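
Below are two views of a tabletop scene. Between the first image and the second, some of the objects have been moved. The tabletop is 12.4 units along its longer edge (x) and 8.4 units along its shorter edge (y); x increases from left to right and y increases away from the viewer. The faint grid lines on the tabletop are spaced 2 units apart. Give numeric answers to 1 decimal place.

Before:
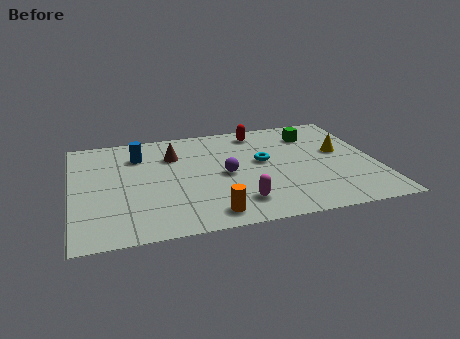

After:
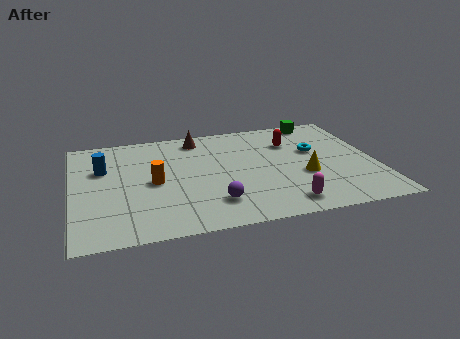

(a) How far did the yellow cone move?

2.3

From (11.0, 4.8) to (9.4, 3.2), the yellow cone covered √(1.6² + 1.6²) ≈ 2.3 units.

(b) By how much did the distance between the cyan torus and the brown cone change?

+1.3

The distance was about 3.8 in the first image and 5.1 in the second, so they moved 1.3 units further apart.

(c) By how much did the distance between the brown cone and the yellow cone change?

-1.2

Before: roughly 6.9 units apart; after: 5.7. That's 1.2 units closer together.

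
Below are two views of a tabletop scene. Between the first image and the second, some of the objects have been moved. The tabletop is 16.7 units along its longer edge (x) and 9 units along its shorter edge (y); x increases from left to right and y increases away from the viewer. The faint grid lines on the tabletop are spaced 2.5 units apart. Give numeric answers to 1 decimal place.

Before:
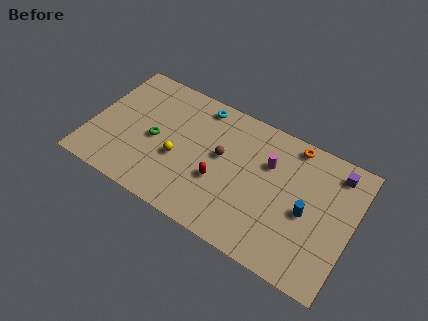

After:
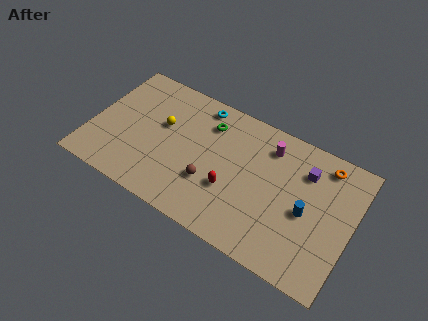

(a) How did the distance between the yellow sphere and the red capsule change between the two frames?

+2.6

The distance was about 2.7 in the first image and 5.3 in the second, so they moved 2.6 units further apart.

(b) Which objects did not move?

the cyan torus and the blue cylinder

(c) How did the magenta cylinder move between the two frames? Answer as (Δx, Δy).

(-0.1, 1.1)

From the two frames, the magenta cylinder sits at roughly (11.2, 6.1) before and (11.1, 7.2) after.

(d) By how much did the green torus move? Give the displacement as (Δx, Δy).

(3.1, 2.7)

From the two frames, the green torus sits at roughly (4.1, 4.2) before and (7.2, 6.9) after.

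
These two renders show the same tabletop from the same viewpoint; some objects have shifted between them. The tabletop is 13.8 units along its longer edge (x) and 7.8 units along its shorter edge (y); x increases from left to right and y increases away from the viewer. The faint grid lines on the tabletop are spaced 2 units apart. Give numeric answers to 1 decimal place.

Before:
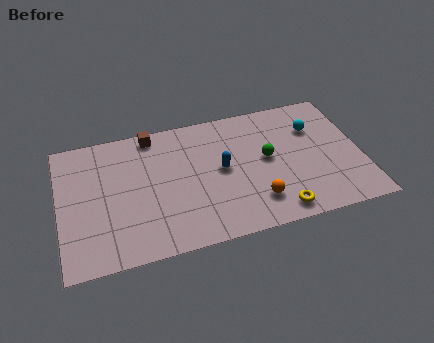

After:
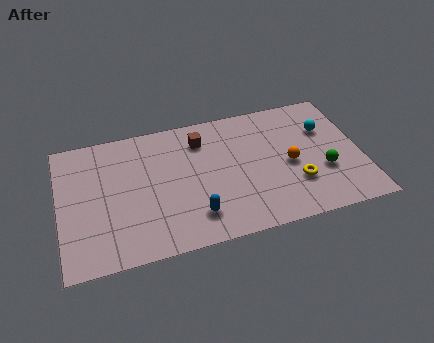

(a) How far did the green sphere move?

2.9

The green sphere moved from about (9.5, 4.2) to (12.0, 2.8), a distance of √(2.5² + 1.4²) ≈ 2.9.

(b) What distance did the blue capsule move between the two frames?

2.8

The blue capsule was near (7.4, 4.1) before and (6.0, 1.7) after, so it travelled √(1.4² + 2.4²) ≈ 2.8 units.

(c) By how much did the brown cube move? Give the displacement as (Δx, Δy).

(2.2, -0.9)

The brown cube started near (4.4, 7.0) and ended near (6.6, 6.1).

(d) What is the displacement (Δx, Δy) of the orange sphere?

(1.7, 1.8)

The orange sphere was at about (8.8, 1.8) and moved to about (10.5, 3.6).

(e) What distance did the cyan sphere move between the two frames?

0.5

The cyan sphere was near (11.8, 5.5) before and (12.3, 5.3) after, so it travelled √(0.5² + 0.2²) ≈ 0.5 units.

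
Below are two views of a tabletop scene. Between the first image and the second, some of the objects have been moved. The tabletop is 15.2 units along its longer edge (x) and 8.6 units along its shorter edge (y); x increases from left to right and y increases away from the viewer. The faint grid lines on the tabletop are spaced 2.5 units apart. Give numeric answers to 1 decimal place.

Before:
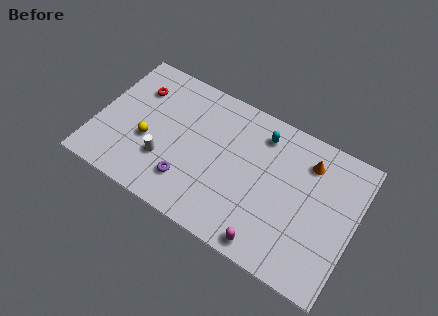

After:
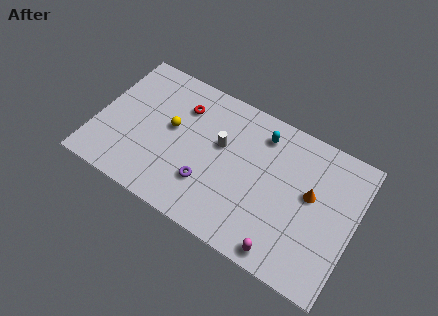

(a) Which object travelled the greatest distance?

the white cylinder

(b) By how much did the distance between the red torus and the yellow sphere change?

-1.5

They were about 3.1 units apart before and 1.6 after — 1.5 units closer together.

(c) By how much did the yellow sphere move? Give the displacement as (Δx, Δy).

(1.2, 1.4)

From the two frames, the yellow sphere sits at roughly (3.1, 3.4) before and (4.3, 4.8) after.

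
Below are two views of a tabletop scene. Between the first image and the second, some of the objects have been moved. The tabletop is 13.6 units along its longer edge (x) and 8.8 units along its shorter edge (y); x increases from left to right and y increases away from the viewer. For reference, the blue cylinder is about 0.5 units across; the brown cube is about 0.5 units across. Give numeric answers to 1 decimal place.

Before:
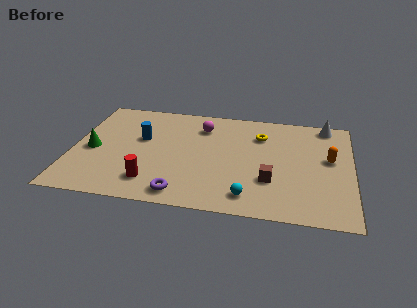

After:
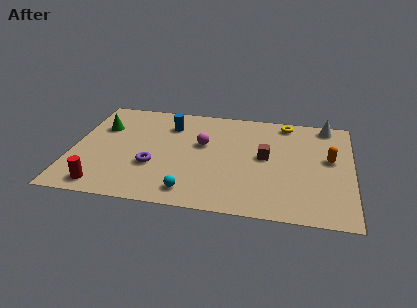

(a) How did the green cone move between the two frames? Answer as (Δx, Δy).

(0.3, 2.0)

From the two frames, the green cone sits at roughly (1.0, 4.0) before and (1.3, 6.0) after.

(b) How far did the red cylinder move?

2.4

The red cylinder was near (4.0, 1.8) before and (1.7, 1.1) after, so it travelled √(2.3² + 0.7²) ≈ 2.4 units.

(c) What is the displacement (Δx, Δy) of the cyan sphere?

(-2.8, -0.1)

The cyan sphere started near (8.7, 1.4) and ended near (5.9, 1.3).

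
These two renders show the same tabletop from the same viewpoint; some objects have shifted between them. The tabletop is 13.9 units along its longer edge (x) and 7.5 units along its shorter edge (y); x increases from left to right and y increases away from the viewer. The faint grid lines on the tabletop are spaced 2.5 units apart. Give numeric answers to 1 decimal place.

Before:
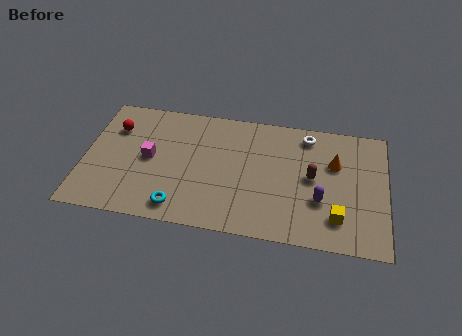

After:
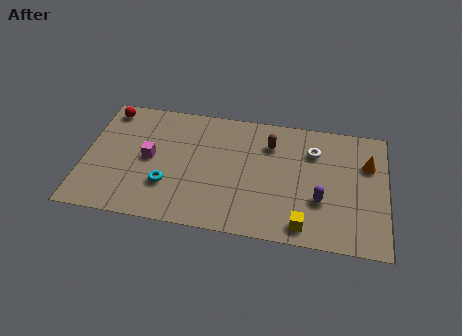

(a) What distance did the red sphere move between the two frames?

1.2

The red sphere moved from about (1.3, 5.4) to (0.9, 6.5), a distance of √(0.4² + 1.1²) ≈ 1.2.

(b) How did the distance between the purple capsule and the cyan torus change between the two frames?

+0.4

They were about 6.6 units apart before and 7.0 after — 0.4 units further apart.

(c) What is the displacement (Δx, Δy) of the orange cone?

(1.5, 0.2)

From the two frames, the orange cone sits at roughly (11.5, 4.9) before and (13.0, 5.1) after.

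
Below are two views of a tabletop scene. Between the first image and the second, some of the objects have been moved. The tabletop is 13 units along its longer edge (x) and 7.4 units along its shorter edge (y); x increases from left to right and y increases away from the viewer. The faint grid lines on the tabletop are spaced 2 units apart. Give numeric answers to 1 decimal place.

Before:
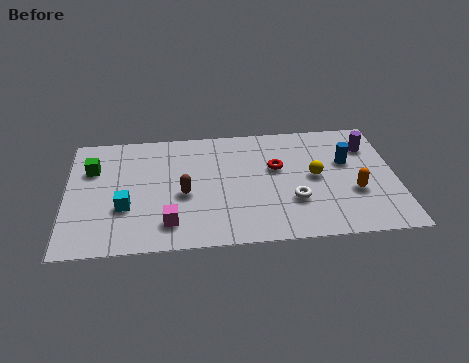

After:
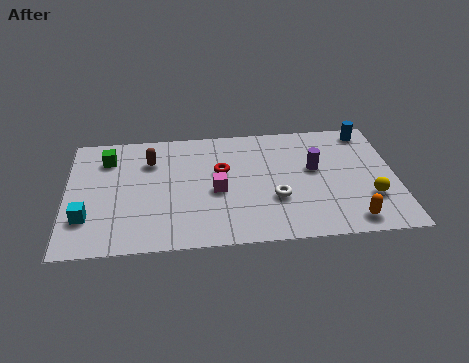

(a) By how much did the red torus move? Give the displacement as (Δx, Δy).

(-2.2, 0.0)

From the two frames, the red torus sits at roughly (8.3, 4.5) before and (6.1, 4.5) after.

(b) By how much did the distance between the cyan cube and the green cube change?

+0.9

The distance was about 2.8 in the first image and 3.7 in the second, so they moved 0.9 units further apart.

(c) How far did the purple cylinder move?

2.5

The purple cylinder moved from about (12.0, 5.5) to (9.8, 4.3), a distance of √(2.2² + 1.2²) ≈ 2.5.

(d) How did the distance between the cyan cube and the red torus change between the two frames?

-0.5

Before: roughly 6.3 units apart; after: 5.8. That's 0.5 units closer together.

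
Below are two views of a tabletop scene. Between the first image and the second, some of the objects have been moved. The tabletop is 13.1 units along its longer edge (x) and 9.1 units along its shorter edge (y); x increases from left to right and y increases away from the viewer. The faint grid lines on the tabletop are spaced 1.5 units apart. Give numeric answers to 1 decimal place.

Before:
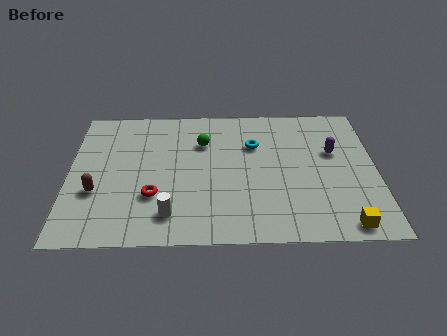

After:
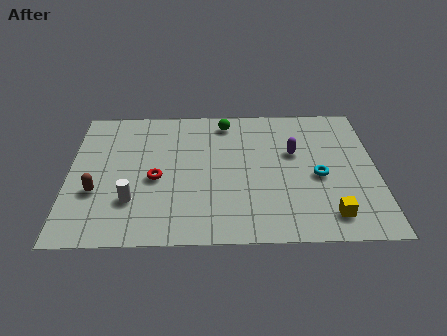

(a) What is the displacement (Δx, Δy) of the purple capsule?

(-1.7, 0.0)

The purple capsule started near (11.3, 5.6) and ended near (9.6, 5.6).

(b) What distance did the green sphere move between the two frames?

1.7

From (5.7, 6.4) to (6.7, 7.8), the green sphere covered √(1.0² + 1.4²) ≈ 1.7 units.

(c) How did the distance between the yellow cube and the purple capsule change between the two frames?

-0.4

They were about 4.7 units apart before and 4.3 after — 0.4 units closer together.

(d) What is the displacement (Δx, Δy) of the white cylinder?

(-1.6, 0.9)

The white cylinder started near (4.3, 1.7) and ended near (2.7, 2.6).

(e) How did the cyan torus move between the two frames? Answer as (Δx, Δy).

(2.7, -2.2)

The cyan torus started near (7.9, 6.2) and ended near (10.6, 4.0).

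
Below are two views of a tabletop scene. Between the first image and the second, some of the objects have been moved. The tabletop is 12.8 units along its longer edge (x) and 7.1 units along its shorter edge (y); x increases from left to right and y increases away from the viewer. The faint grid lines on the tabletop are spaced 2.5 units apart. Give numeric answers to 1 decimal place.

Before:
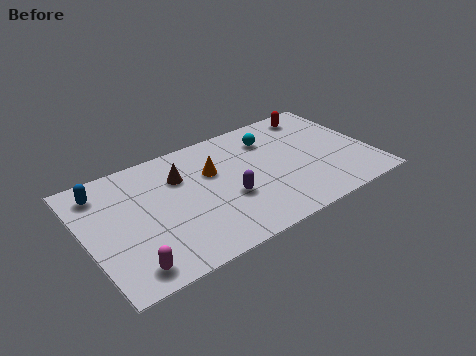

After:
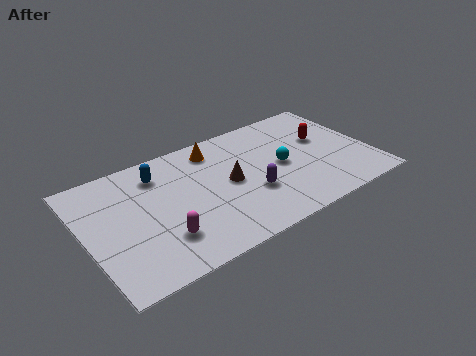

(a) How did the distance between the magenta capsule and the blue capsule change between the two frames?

-1.1

The distance was about 4.8 in the first image and 3.7 in the second, so they moved 1.1 units closer together.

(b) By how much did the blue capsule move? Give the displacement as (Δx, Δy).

(2.5, -0.2)

From the two frames, the blue capsule sits at roughly (1.0, 5.8) before and (3.5, 5.6) after.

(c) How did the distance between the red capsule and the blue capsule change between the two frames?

-2.4

The distance was about 9.9 in the first image and 7.5 in the second, so they moved 2.4 units closer together.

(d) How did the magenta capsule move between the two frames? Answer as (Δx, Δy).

(1.6, 0.9)

The magenta capsule started near (1.5, 1.0) and ended near (3.1, 1.9).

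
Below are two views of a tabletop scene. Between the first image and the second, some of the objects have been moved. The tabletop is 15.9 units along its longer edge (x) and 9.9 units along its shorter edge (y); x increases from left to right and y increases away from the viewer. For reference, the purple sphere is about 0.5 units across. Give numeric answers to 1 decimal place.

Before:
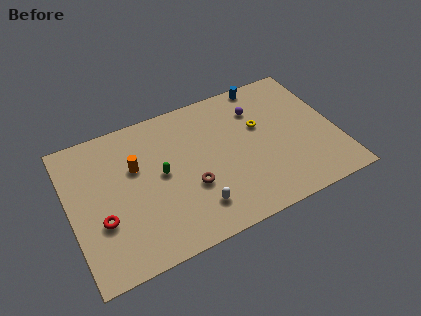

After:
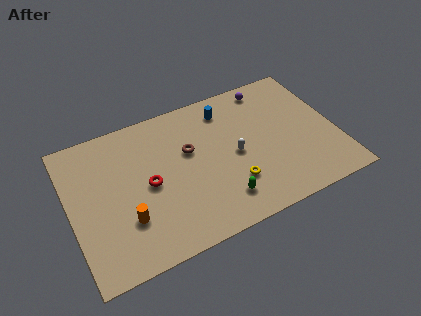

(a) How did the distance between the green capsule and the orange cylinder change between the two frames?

+3.8

They were about 1.8 units apart before and 5.6 after — 3.8 units further apart.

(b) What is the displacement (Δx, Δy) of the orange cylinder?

(-0.9, -3.3)

The orange cylinder started near (4.0, 6.3) and ended near (3.1, 3.0).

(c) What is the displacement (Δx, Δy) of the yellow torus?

(-2.1, -3.3)

The yellow torus started near (11.5, 6.1) and ended near (9.4, 2.8).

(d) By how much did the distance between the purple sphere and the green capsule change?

+1.2

They were about 6.5 units apart before and 7.7 after — 1.2 units further apart.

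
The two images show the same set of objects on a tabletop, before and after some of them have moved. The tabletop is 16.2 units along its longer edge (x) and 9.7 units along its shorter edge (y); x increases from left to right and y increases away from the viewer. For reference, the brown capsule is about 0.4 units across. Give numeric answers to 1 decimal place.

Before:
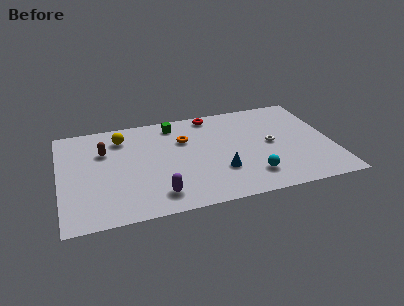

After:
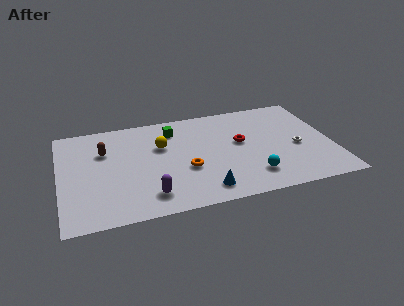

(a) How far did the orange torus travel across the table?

2.9

From (7.5, 6.6) to (7.4, 3.7), the orange torus covered √(0.1² + 2.9²) ≈ 2.9 units.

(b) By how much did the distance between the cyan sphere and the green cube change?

-0.4

Before: roughly 7.5 units apart; after: 7.1. That's 0.4 units closer together.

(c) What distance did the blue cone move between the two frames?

1.9

The blue cone moved from about (9.4, 3.0) to (8.3, 1.5), a distance of √(1.1² + 1.5²) ≈ 1.9.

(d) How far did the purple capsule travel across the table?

0.5

The purple capsule was near (5.6, 1.7) before and (5.1, 1.8) after, so it travelled √(0.5² + 0.1²) ≈ 0.5 units.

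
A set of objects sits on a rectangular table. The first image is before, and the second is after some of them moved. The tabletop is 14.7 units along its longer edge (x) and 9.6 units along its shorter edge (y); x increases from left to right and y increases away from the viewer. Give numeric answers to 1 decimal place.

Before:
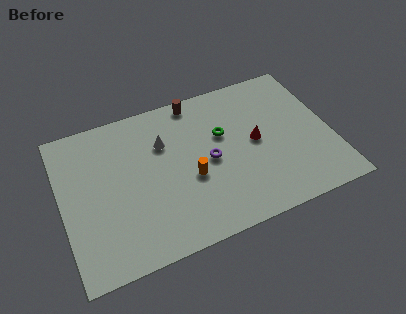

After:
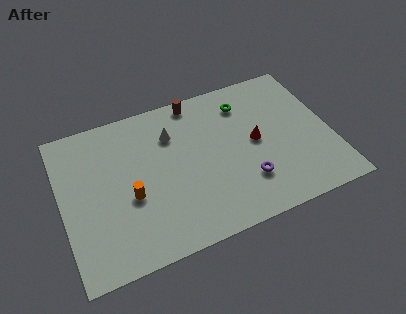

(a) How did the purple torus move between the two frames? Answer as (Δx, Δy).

(1.8, -2.0)

From the two frames, the purple torus sits at roughly (8.0, 4.6) before and (9.8, 2.6) after.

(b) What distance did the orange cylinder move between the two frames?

3.3

The orange cylinder was near (6.9, 3.9) before and (3.6, 3.9) after, so it travelled √(3.3² + 0.0²) ≈ 3.3 units.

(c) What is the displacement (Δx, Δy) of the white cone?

(0.5, 0.4)

From the two frames, the white cone sits at roughly (5.7, 6.6) before and (6.2, 7.0) after.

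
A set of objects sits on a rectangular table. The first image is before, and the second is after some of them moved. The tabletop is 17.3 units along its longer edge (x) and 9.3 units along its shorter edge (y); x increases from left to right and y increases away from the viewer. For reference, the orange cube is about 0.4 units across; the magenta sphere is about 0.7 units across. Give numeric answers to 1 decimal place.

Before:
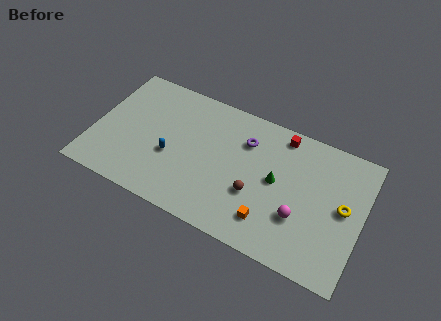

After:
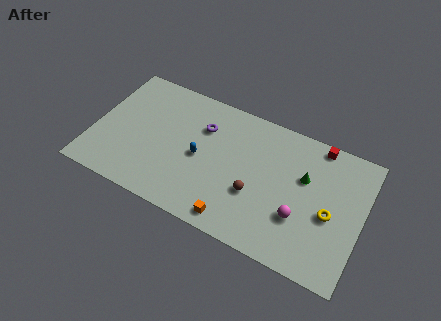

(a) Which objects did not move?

the magenta sphere and the brown sphere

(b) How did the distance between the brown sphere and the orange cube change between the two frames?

+0.7

They were about 1.8 units apart before and 2.5 after — 0.7 units further apart.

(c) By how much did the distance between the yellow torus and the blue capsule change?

-2.7

The distance was about 11.1 in the first image and 8.4 in the second, so they moved 2.7 units closer together.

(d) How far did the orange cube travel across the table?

2.3

From (11.7, 2.0) to (9.6, 1.1), the orange cube covered √(2.1² + 0.9²) ≈ 2.3 units.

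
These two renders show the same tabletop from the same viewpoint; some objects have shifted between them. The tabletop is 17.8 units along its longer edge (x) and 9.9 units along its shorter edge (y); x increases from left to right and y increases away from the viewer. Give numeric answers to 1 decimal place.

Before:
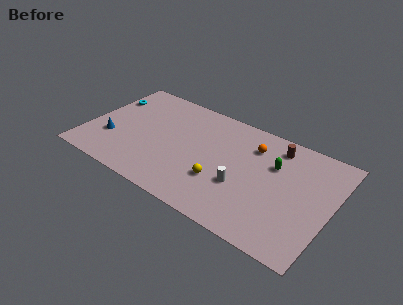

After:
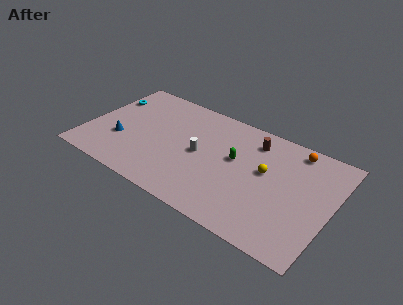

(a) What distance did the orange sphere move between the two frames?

3.1

The orange sphere was near (11.8, 7.5) before and (14.7, 8.7) after, so it travelled √(2.9² + 1.2²) ≈ 3.1 units.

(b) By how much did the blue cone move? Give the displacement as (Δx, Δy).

(0.7, 0.2)

From the two frames, the blue cone sits at roughly (1.9, 3.2) before and (2.6, 3.4) after.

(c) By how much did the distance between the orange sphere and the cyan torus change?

+3.0

The distance was about 10.9 in the first image and 13.9 in the second, so they moved 3.0 units further apart.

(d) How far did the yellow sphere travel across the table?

3.8

The yellow sphere moved from about (10.1, 3.2) to (13.0, 5.7), a distance of √(2.9² + 2.5²) ≈ 3.8.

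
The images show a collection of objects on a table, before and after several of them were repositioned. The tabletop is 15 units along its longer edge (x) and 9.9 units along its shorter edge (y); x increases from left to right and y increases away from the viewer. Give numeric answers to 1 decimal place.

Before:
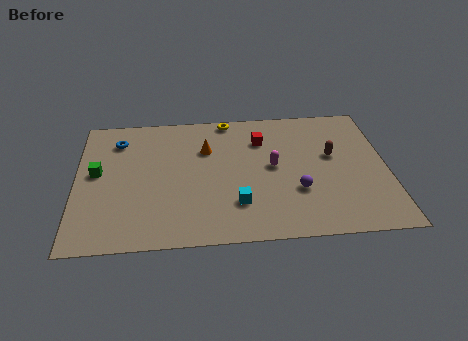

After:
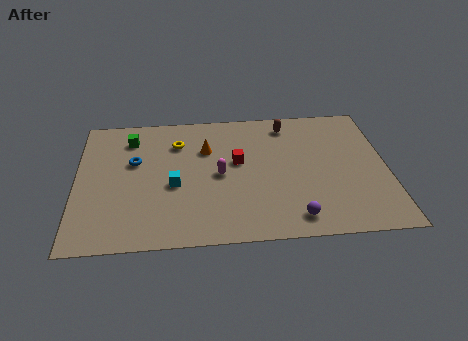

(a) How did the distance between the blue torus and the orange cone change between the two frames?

-0.8

Before: roughly 4.4 units apart; after: 3.6. That's 0.8 units closer together.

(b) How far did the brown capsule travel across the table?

3.3

The brown capsule was near (12.4, 5.8) before and (10.3, 8.4) after, so it travelled √(2.1² + 2.6²) ≈ 3.3 units.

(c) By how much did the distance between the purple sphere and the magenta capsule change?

+2.7

The distance was about 2.2 in the first image and 4.9 in the second, so they moved 2.7 units further apart.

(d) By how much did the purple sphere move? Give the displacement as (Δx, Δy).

(-0.2, -1.9)

From the two frames, the purple sphere sits at roughly (10.6, 3.3) before and (10.4, 1.4) after.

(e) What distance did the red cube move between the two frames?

2.0

The red cube was near (9.0, 7.3) before and (7.8, 5.7) after, so it travelled √(1.2² + 1.6²) ≈ 2.0 units.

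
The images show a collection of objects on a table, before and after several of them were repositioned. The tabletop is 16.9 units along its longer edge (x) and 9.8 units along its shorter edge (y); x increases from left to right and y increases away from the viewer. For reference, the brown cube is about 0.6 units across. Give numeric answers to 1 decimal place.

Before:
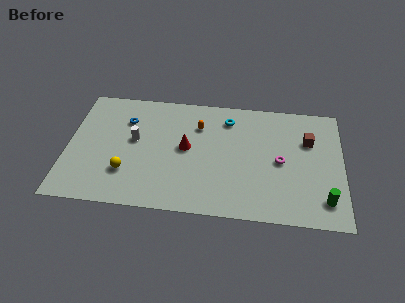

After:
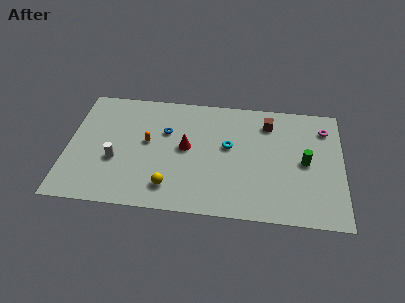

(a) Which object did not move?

the red cone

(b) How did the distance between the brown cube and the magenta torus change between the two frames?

+1.0

Before: roughly 2.5 units apart; after: 3.5. That's 1.0 units further apart.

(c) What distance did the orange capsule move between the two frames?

3.5

The orange capsule was near (8.0, 7.1) before and (4.9, 5.4) after, so it travelled √(3.1² + 1.7²) ≈ 3.5 units.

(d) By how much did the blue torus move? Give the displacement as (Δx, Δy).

(2.5, -0.7)

The blue torus was at about (3.5, 7.1) and moved to about (6.0, 6.4).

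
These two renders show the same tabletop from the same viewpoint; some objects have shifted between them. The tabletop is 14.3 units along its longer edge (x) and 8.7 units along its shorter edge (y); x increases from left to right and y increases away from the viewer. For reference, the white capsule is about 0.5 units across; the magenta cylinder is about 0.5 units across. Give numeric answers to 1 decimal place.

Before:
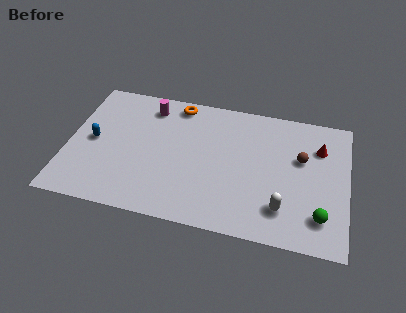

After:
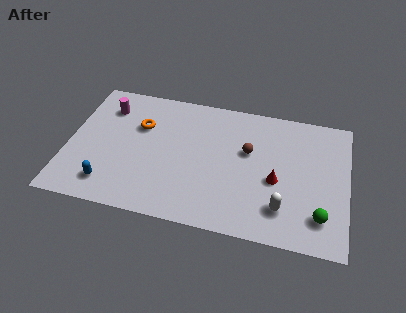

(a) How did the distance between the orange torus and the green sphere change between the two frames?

+0.6

The distance was about 9.6 in the first image and 10.2 in the second, so they moved 0.6 units further apart.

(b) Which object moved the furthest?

the red cone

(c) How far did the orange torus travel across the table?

2.6

The orange torus moved from about (5.4, 7.7) to (3.6, 5.8), a distance of √(1.8² + 1.9²) ≈ 2.6.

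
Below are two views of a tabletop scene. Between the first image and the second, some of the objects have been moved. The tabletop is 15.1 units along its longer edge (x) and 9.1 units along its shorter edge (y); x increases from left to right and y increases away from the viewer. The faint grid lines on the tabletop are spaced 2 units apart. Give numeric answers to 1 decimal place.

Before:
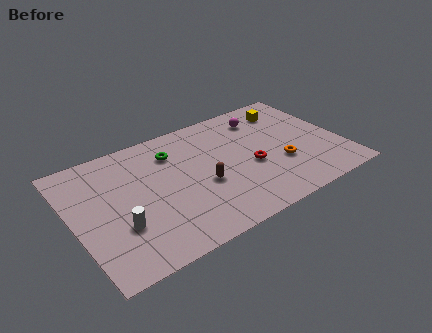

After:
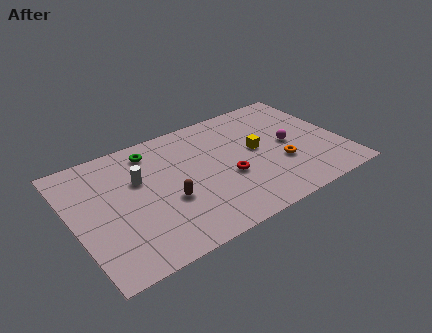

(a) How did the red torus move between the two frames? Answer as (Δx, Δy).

(-1.4, -0.2)

The red torus started near (9.9, 3.8) and ended near (8.5, 3.6).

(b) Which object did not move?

the orange torus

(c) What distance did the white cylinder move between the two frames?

3.2

The white cylinder moved from about (2.3, 3.0) to (3.8, 5.8), a distance of √(1.5² + 2.8²) ≈ 3.2.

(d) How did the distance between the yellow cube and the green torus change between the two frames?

-0.6

Before: roughly 6.8 units apart; after: 6.2. That's 0.6 units closer together.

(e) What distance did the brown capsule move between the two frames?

2.0

The brown capsule moved from about (7.1, 3.7) to (5.1, 3.5), a distance of √(2.0² + 0.2²) ≈ 2.0.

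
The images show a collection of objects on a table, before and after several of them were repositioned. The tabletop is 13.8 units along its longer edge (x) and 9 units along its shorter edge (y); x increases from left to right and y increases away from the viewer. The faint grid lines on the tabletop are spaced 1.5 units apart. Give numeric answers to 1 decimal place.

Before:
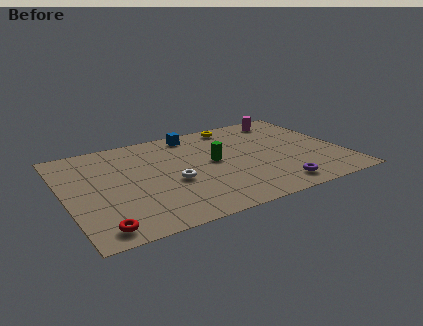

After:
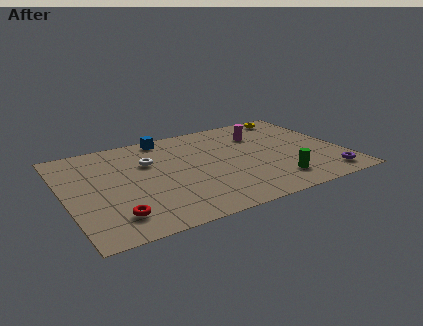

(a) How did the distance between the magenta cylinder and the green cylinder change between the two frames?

-0.3

Before: roughly 5.1 units apart; after: 4.8. That's 0.3 units closer together.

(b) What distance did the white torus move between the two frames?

2.5

The white torus was near (5.2, 3.7) before and (4.3, 6.0) after, so it travelled √(0.9² + 2.3²) ≈ 2.5 units.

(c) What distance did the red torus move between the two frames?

1.1

The red torus moved from about (1.3, 1.1) to (2.1, 1.8), a distance of √(0.8² + 0.7²) ≈ 1.1.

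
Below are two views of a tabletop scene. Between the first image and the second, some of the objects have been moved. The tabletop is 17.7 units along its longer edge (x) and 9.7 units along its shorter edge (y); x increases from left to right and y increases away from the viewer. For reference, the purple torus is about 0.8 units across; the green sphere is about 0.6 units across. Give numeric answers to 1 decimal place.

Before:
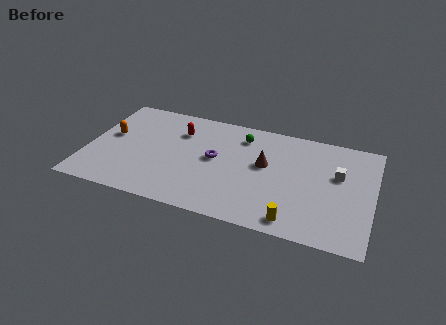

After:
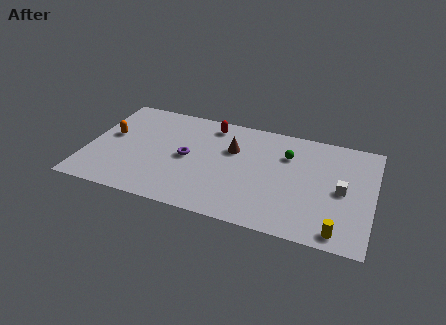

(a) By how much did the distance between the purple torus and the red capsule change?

+0.6

Before: roughly 3.1 units apart; after: 3.7. That's 0.6 units further apart.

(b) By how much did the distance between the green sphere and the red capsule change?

+1.1

The distance was about 4.0 in the first image and 5.1 in the second, so they moved 1.1 units further apart.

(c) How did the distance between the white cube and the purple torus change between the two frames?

+2.0

The distance was about 7.6 in the first image and 9.6 in the second, so they moved 2.0 units further apart.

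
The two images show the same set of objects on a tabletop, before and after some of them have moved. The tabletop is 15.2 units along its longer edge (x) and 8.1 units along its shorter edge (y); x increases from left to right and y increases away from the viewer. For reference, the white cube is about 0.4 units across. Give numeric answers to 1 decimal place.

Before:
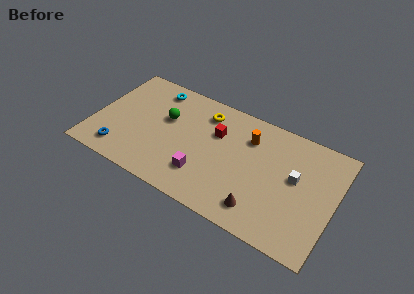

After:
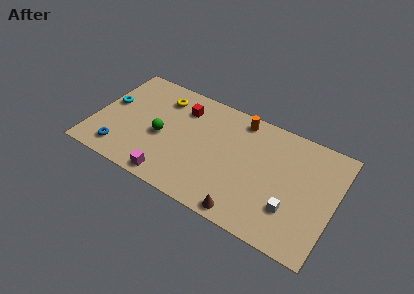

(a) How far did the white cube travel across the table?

2.2

From (12.7, 4.6) to (12.7, 2.4), the white cube covered √(0.0² + 2.2²) ≈ 2.2 units.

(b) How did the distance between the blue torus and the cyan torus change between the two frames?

-2.3

They were about 5.7 units apart before and 3.4 after — 2.3 units closer together.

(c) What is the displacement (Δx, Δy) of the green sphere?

(-0.1, -1.4)

From the two frames, the green sphere sits at roughly (4.4, 5.0) before and (4.3, 3.6) after.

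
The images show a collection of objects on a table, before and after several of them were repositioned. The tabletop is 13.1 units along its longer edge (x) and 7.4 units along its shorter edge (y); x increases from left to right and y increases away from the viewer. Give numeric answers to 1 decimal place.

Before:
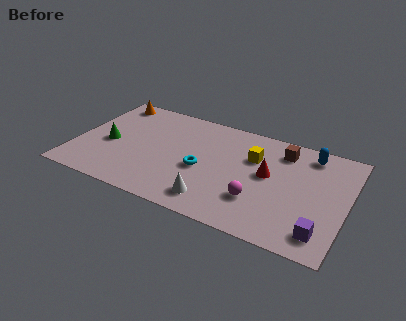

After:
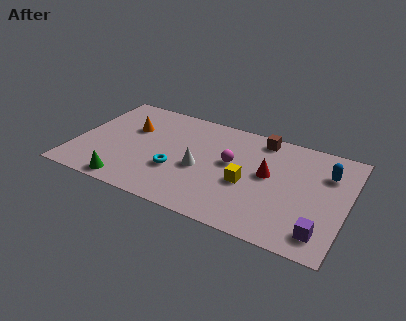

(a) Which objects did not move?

the red cone and the purple cube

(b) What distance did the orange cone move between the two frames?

2.1

The orange cone was near (1.2, 6.5) before and (2.5, 4.8) after, so it travelled √(1.3² + 1.7²) ≈ 2.1 units.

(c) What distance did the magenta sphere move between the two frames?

2.5

From (9.0, 2.2) to (7.5, 4.2), the magenta sphere covered √(1.5² + 2.0²) ≈ 2.5 units.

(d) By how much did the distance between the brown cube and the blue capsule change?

+2.2

Before: roughly 1.3 units apart; after: 3.5. That's 2.2 units further apart.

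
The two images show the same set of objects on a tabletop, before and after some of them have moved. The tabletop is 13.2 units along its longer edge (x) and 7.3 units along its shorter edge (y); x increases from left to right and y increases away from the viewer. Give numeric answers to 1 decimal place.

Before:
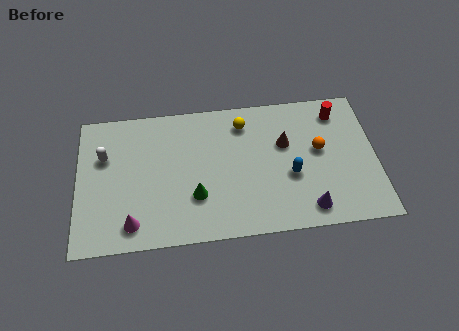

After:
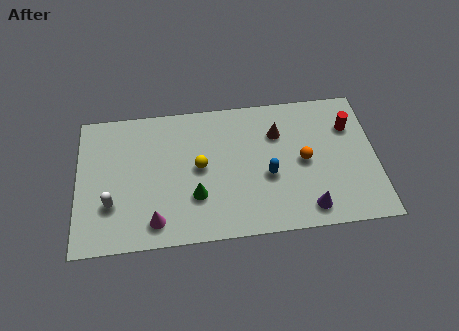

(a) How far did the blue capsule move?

1.0

The blue capsule was near (9.4, 2.9) before and (8.4, 3.0) after, so it travelled √(1.0² + 0.1²) ≈ 1.0 units.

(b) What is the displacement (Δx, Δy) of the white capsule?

(0.3, -2.5)

From the two frames, the white capsule sits at roughly (1.2, 4.8) before and (1.5, 2.3) after.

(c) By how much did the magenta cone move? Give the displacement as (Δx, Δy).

(1.0, 0.0)

The magenta cone was at about (2.4, 1.2) and moved to about (3.4, 1.2).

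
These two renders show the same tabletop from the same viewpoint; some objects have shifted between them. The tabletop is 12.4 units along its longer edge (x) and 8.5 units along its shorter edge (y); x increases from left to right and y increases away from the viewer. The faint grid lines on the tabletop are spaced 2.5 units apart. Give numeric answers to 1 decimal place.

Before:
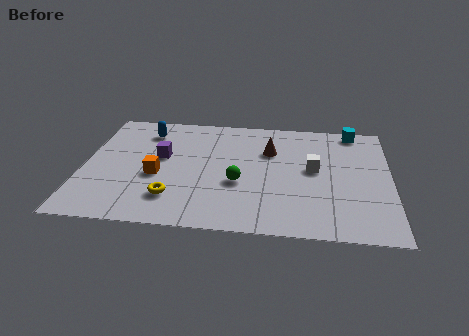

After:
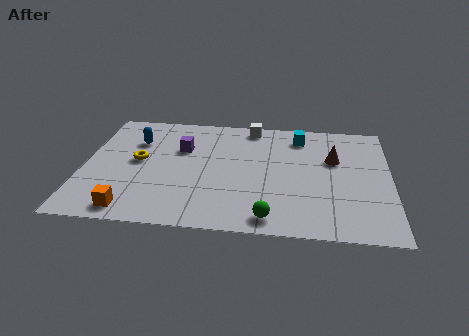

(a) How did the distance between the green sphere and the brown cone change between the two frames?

+2.3

The distance was about 2.8 in the first image and 5.1 in the second, so they moved 2.3 units further apart.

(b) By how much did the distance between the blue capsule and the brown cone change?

+2.9

They were about 5.2 units apart before and 8.1 after — 2.9 units further apart.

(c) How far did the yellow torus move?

2.9

The yellow torus was near (3.7, 2.0) before and (2.2, 4.5) after, so it travelled √(1.5² + 2.5²) ≈ 2.9 units.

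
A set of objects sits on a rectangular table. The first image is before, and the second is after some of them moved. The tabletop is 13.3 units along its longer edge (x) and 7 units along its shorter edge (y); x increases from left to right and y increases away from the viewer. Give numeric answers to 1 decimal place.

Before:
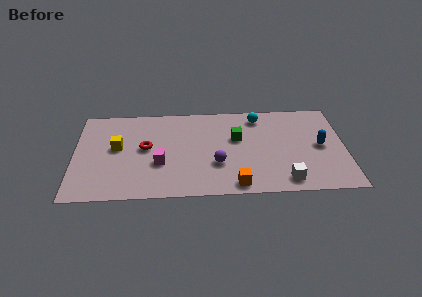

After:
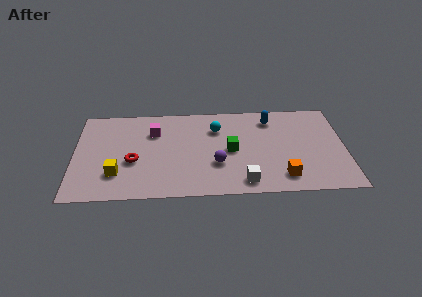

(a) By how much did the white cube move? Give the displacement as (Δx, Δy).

(-2.0, 0.0)

The white cube was at about (10.3, 1.0) and moved to about (8.3, 1.0).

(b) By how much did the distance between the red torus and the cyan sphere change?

-1.3

The distance was about 6.0 in the first image and 4.7 in the second, so they moved 1.3 units closer together.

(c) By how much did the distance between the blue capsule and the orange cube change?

-0.6

They were about 5.0 units apart before and 4.4 after — 0.6 units closer together.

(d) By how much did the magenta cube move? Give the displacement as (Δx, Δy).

(-0.3, 2.4)

The magenta cube started near (4.2, 2.6) and ended near (3.9, 5.0).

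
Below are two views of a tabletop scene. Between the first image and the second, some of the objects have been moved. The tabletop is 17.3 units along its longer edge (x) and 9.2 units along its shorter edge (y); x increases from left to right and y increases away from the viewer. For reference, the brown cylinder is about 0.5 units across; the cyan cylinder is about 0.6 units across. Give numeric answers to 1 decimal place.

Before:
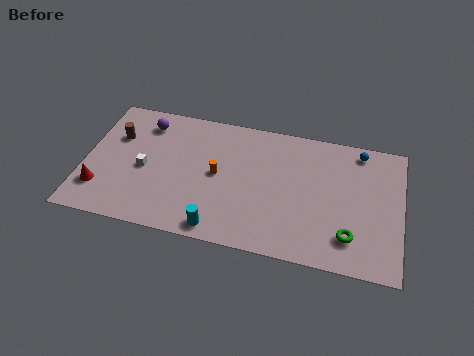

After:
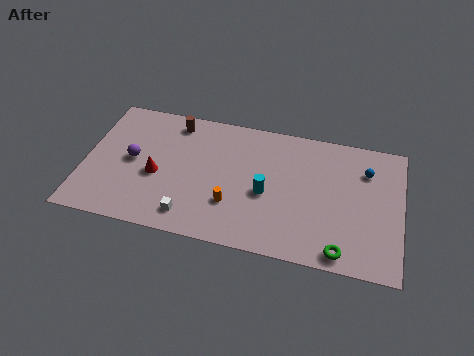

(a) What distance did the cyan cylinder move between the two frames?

3.8

From (7.6, 1.0) to (10.0, 4.0), the cyan cylinder covered √(2.4² + 3.0²) ≈ 3.8 units.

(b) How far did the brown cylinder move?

3.5

The brown cylinder moved from about (1.6, 6.2) to (4.7, 7.9), a distance of √(3.1² + 1.7²) ≈ 3.5.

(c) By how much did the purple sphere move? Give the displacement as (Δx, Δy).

(-0.5, -2.8)

From the two frames, the purple sphere sits at roughly (3.1, 7.5) before and (2.6, 4.7) after.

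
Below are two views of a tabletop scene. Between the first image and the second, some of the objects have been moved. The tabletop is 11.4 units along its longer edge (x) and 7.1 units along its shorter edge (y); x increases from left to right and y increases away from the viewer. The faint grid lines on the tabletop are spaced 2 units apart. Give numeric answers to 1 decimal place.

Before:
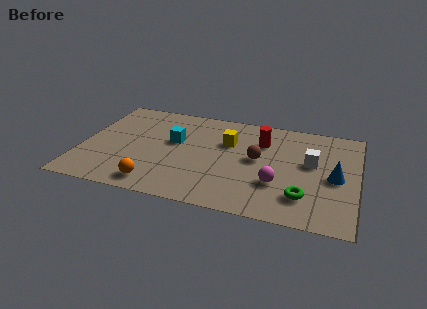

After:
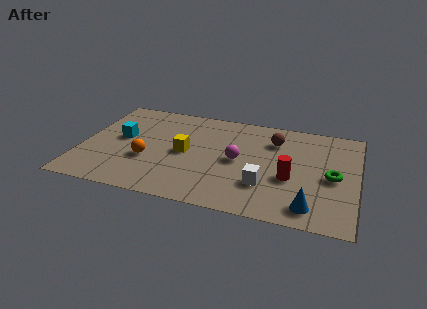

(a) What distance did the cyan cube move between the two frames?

2.2

The cyan cube moved from about (3.8, 4.2) to (1.6, 3.9), a distance of √(2.2² + 0.3²) ≈ 2.2.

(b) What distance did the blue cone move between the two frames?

2.4

The blue cone was near (10.5, 3.3) before and (9.6, 1.1) after, so it travelled √(0.9² + 2.2²) ≈ 2.4 units.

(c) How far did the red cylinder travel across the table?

2.6

The red cylinder moved from about (7.4, 5.1) to (8.7, 2.8), a distance of √(1.3² + 2.3²) ≈ 2.6.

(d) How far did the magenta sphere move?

2.1

From (8.2, 2.3) to (6.5, 3.5), the magenta sphere covered √(1.7² + 1.2²) ≈ 2.1 units.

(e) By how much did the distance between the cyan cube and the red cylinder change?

+3.5

The distance was about 3.7 in the first image and 7.2 in the second, so they moved 3.5 units further apart.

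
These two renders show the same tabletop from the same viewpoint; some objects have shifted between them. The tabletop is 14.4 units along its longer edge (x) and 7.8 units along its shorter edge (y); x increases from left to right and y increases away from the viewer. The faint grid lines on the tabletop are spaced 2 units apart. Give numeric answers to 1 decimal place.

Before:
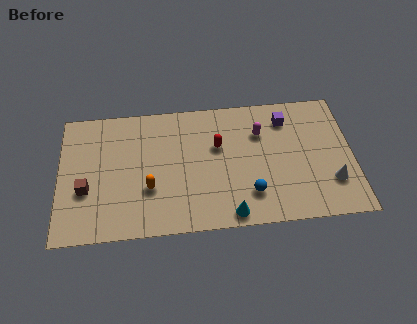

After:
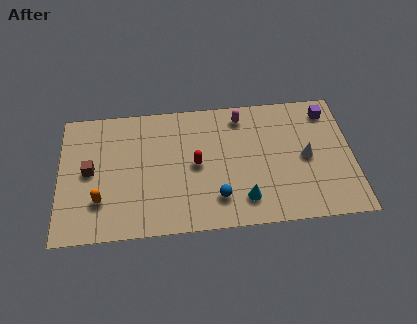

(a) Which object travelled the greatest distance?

the orange capsule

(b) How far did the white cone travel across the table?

2.0

The white cone was near (13.3, 2.2) before and (12.1, 3.8) after, so it travelled √(1.2² + 1.6²) ≈ 2.0 units.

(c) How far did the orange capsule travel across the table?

2.5

The orange capsule moved from about (4.4, 2.7) to (2.0, 2.2), a distance of √(2.4² + 0.5²) ≈ 2.5.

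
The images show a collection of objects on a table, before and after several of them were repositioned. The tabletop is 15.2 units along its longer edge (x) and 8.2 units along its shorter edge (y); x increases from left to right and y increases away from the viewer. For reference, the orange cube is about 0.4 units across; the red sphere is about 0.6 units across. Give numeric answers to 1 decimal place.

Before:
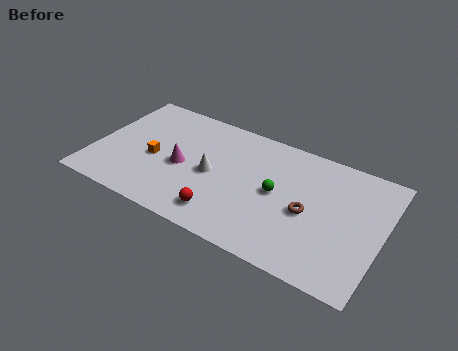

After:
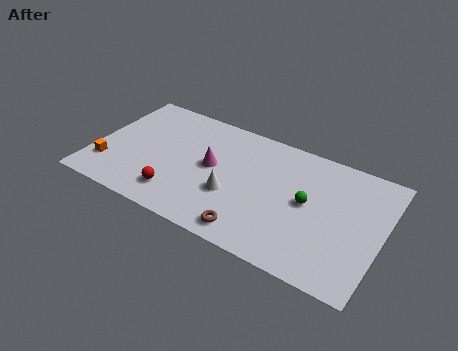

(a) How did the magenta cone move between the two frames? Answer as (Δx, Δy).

(1.5, 0.7)

From the two frames, the magenta cone sits at roughly (4.7, 3.7) before and (6.2, 4.4) after.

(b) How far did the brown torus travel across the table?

3.7

From (11.4, 3.7) to (8.8, 1.1), the brown torus covered √(2.6² + 2.6²) ≈ 3.7 units.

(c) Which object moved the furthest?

the brown torus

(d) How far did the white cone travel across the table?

1.5

The white cone was near (6.3, 3.9) before and (7.5, 3.0) after, so it travelled √(1.2² + 0.9²) ≈ 1.5 units.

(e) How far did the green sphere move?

1.6

The green sphere was near (9.7, 4.2) before and (11.3, 4.3) after, so it travelled √(1.6² + 0.1²) ≈ 1.6 units.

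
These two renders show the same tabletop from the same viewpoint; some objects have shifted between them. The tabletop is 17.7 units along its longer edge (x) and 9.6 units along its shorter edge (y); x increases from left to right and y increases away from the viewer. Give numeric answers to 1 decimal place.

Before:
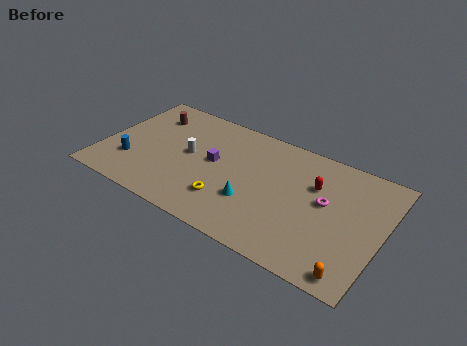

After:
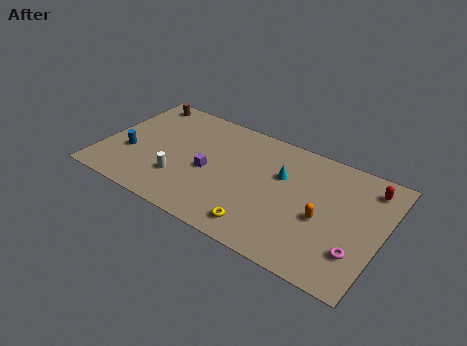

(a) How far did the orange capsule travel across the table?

3.9

The orange capsule was near (16.4, 1.0) before and (14.1, 4.1) after, so it travelled √(2.3² + 3.1²) ≈ 3.9 units.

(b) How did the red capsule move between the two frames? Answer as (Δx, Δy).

(3.2, 1.5)

The red capsule started near (13.3, 6.4) and ended near (16.5, 7.9).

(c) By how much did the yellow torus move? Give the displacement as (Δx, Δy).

(2.3, -1.0)

The yellow torus started near (8.3, 2.5) and ended near (10.6, 1.5).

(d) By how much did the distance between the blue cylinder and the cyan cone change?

+2.0

The distance was about 7.8 in the first image and 9.8 in the second, so they moved 2.0 units further apart.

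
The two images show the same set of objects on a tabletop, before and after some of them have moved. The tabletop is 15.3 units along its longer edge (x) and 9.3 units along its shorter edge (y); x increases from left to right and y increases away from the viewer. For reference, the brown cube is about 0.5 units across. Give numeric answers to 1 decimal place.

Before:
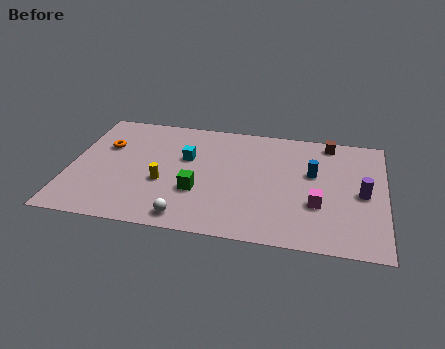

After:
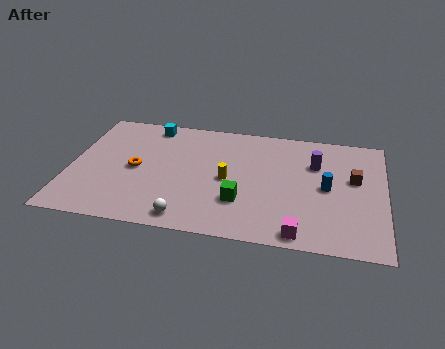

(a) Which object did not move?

the white sphere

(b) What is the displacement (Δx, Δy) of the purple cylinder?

(-2.3, 2.0)

The purple cylinder was at about (14.2, 4.4) and moved to about (11.9, 6.4).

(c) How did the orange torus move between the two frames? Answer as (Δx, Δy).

(1.6, -1.6)

The orange torus started near (1.6, 6.1) and ended near (3.2, 4.5).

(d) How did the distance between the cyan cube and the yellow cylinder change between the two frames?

+3.1

They were about 2.4 units apart before and 5.5 after — 3.1 units further apart.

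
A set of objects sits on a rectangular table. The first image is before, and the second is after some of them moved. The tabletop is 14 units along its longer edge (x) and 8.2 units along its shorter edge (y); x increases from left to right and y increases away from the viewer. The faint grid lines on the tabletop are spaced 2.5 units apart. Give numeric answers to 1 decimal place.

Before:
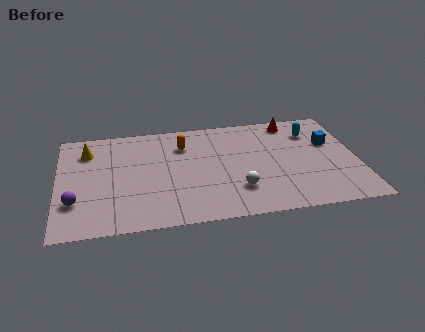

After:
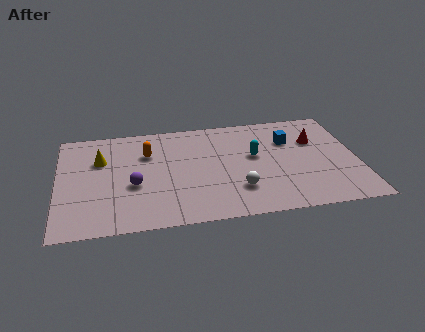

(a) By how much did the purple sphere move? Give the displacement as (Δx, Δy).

(2.7, 0.9)

The purple sphere was at about (0.8, 2.4) and moved to about (3.5, 3.3).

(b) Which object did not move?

the white sphere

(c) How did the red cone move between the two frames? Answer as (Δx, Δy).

(1.0, -1.7)

The red cone started near (11.1, 7.2) and ended near (12.1, 5.5).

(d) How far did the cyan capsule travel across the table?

3.2

From (12.0, 6.2) to (9.2, 4.7), the cyan capsule covered √(2.8² + 1.5²) ≈ 3.2 units.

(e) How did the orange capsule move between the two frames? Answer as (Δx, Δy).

(-1.7, -0.4)

From the two frames, the orange capsule sits at roughly (5.9, 6.1) before and (4.2, 5.7) after.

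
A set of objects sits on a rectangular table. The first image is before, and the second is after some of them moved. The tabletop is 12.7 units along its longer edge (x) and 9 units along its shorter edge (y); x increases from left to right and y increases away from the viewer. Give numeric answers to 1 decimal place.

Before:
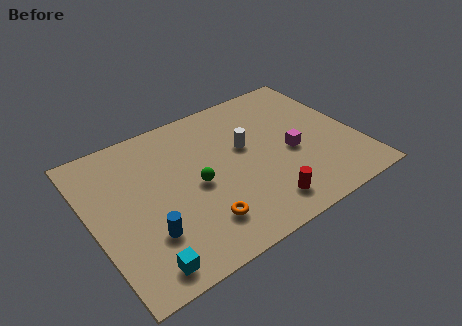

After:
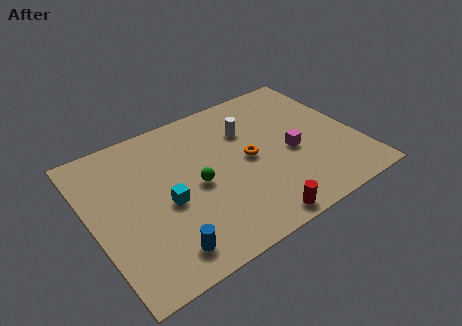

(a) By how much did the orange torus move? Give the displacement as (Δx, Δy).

(2.8, 2.5)

The orange torus was at about (4.7, 2.0) and moved to about (7.5, 4.5).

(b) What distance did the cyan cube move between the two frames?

3.2

The cyan cube moved from about (1.8, 1.1) to (3.4, 3.9), a distance of √(1.6² + 2.8²) ≈ 3.2.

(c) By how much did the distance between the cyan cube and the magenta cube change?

-2.1

They were about 8.2 units apart before and 6.1 after — 2.1 units closer together.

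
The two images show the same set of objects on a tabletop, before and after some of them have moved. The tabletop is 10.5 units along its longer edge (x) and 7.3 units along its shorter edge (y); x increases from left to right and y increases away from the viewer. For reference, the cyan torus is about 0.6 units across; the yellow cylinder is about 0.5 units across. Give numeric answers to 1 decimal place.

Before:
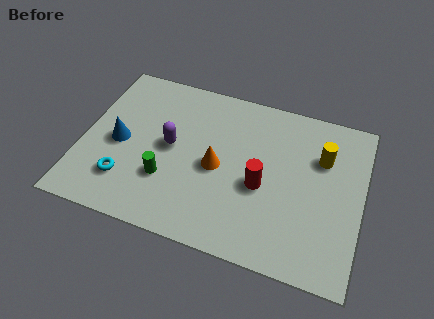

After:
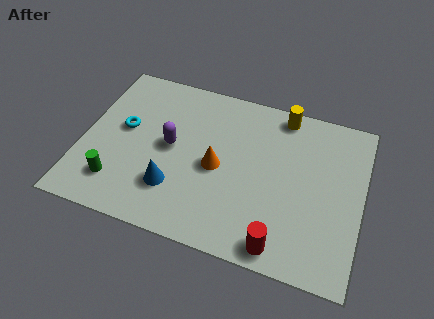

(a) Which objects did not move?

the orange cone and the purple capsule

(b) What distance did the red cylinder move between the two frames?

2.5

The red cylinder moved from about (6.8, 3.1) to (7.7, 0.8), a distance of √(0.9² + 2.3²) ≈ 2.5.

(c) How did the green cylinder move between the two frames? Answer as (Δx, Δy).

(-1.8, -0.7)

From the two frames, the green cylinder sits at roughly (3.3, 2.3) before and (1.5, 1.6) after.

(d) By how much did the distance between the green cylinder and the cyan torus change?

+0.9

They were about 1.6 units apart before and 2.5 after — 0.9 units further apart.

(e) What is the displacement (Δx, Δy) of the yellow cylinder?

(-1.6, 1.5)

The yellow cylinder was at about (8.9, 5.0) and moved to about (7.3, 6.5).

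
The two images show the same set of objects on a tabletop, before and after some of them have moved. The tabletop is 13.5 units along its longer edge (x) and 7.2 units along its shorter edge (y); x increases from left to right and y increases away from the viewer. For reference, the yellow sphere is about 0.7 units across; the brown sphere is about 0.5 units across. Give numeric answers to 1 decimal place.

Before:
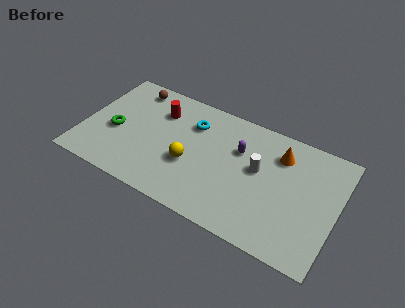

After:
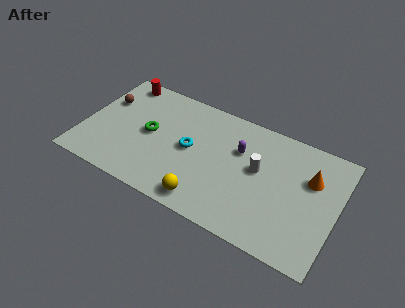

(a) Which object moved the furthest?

the red cylinder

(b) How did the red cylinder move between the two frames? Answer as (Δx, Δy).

(-2.3, 1.1)

From the two frames, the red cylinder sits at roughly (3.8, 5.3) before and (1.5, 6.4) after.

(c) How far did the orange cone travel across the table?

1.8

From (10.3, 5.5) to (12.0, 4.8), the orange cone covered √(1.7² + 0.7²) ≈ 1.8 units.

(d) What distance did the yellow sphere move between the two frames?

2.1

From (5.8, 2.8) to (6.9, 1.0), the yellow sphere covered √(1.1² + 1.8²) ≈ 2.1 units.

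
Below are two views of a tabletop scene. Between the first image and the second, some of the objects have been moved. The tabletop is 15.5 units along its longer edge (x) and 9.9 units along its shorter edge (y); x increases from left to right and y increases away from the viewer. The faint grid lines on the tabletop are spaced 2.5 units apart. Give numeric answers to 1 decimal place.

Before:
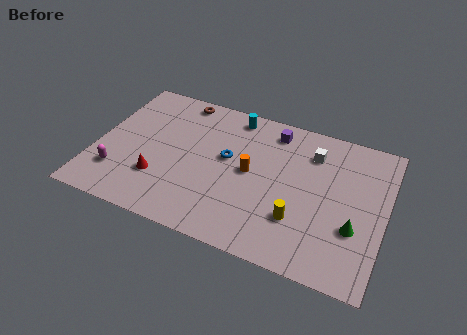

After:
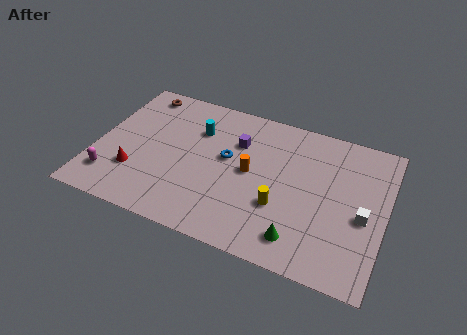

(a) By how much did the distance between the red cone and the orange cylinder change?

+1.2

They were about 5.2 units apart before and 6.4 after — 1.2 units further apart.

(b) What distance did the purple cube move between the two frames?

2.3

The purple cube was near (9.2, 8.4) before and (7.4, 6.9) after, so it travelled √(1.8² + 1.5²) ≈ 2.3 units.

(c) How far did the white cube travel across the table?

4.5

The white cube moved from about (11.4, 7.6) to (14.4, 4.3), a distance of √(3.0² + 3.3²) ≈ 4.5.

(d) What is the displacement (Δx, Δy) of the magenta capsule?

(-0.3, -0.4)

From the two frames, the magenta capsule sits at roughly (1.4, 2.5) before and (1.1, 2.1) after.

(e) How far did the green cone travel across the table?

3.2

From (14.0, 3.4) to (11.3, 1.7), the green cone covered √(2.7² + 1.7²) ≈ 3.2 units.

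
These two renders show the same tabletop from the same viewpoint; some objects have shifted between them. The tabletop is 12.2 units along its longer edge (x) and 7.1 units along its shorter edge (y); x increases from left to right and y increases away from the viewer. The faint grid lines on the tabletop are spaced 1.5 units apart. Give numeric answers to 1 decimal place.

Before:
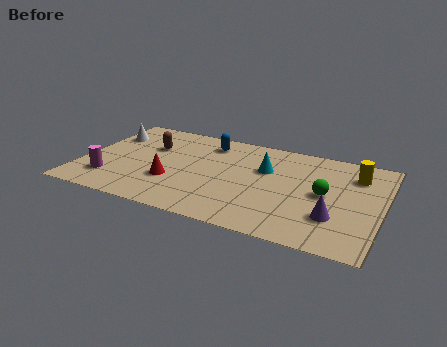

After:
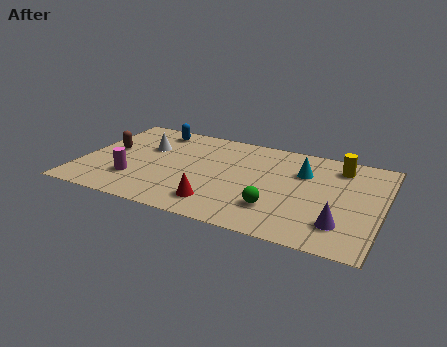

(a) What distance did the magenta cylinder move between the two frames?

1.0

From (1.3, 1.7) to (2.3, 2.0), the magenta cylinder covered √(1.0² + 0.3²) ≈ 1.0 units.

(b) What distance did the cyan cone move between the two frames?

1.5

The cyan cone was near (7.4, 4.6) before and (8.9, 4.9) after, so it travelled √(1.5² + 0.3²) ≈ 1.5 units.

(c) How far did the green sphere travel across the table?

2.5

The green sphere moved from about (9.9, 3.6) to (8.1, 1.9), a distance of √(1.8² + 1.7²) ≈ 2.5.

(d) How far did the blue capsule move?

2.3

From (4.9, 5.8) to (2.6, 6.1), the blue capsule covered √(2.3² + 0.3²) ≈ 2.3 units.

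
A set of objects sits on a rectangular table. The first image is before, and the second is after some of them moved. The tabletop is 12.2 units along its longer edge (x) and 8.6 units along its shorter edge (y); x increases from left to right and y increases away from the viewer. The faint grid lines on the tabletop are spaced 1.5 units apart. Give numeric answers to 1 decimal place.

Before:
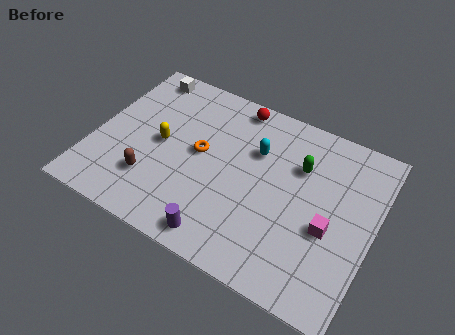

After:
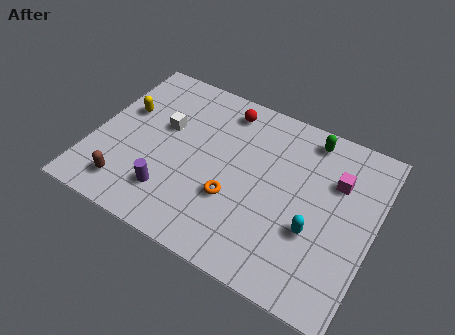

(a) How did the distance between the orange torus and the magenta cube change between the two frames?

-0.9

They were about 5.9 units apart before and 5.0 after — 0.9 units closer together.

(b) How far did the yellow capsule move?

2.1

The yellow capsule was near (2.9, 4.3) before and (1.1, 5.3) after, so it travelled √(1.8² + 1.0²) ≈ 2.1 units.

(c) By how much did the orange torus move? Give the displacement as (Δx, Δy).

(1.7, -1.6)

The orange torus started near (4.6, 4.6) and ended near (6.3, 3.0).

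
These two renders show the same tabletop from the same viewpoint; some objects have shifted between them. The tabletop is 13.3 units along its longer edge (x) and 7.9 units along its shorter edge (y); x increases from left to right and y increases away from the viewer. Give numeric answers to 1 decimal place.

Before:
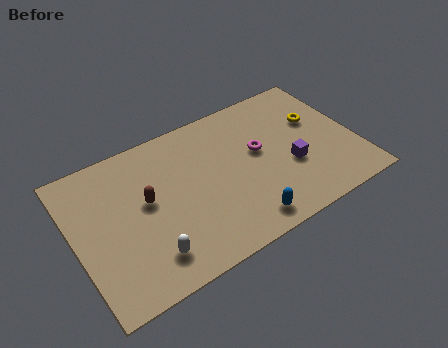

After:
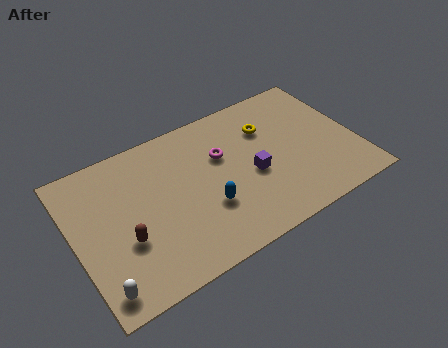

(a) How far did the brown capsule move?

1.9

The brown capsule was near (3.4, 4.4) before and (2.2, 2.9) after, so it travelled √(1.2² + 1.5²) ≈ 1.9 units.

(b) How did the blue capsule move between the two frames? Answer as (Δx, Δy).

(-1.5, 1.6)

The blue capsule was at about (7.5, 1.1) and moved to about (6.0, 2.7).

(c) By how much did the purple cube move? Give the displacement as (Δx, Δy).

(-1.8, 0.4)

The purple cube was at about (10.1, 3.0) and moved to about (8.3, 3.4).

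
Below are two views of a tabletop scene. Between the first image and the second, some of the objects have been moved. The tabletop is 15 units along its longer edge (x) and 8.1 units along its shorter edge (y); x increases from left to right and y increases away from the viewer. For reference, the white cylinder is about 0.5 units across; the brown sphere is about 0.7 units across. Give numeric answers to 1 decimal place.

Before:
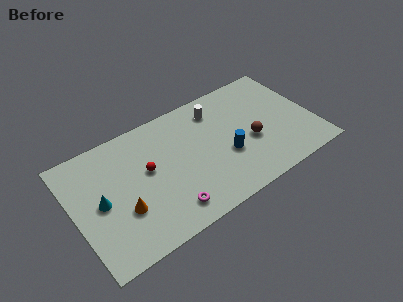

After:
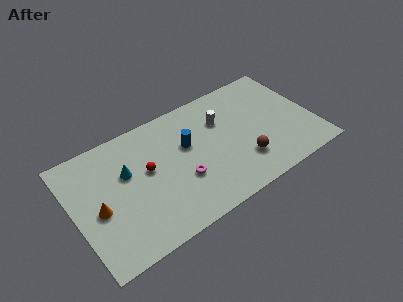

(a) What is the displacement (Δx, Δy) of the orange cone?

(-1.4, 0.8)

The orange cone started near (2.8, 2.8) and ended near (1.4, 3.6).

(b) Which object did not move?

the red sphere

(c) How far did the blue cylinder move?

2.9

From (9.4, 3.1) to (7.2, 5.0), the blue cylinder covered √(2.2² + 1.9²) ≈ 2.9 units.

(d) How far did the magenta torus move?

1.9

The magenta torus moved from about (5.4, 1.4) to (6.5, 2.9), a distance of √(1.1² + 1.5²) ≈ 1.9.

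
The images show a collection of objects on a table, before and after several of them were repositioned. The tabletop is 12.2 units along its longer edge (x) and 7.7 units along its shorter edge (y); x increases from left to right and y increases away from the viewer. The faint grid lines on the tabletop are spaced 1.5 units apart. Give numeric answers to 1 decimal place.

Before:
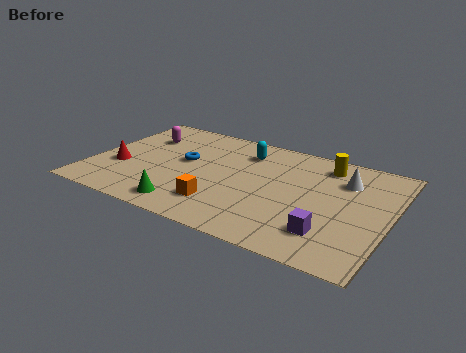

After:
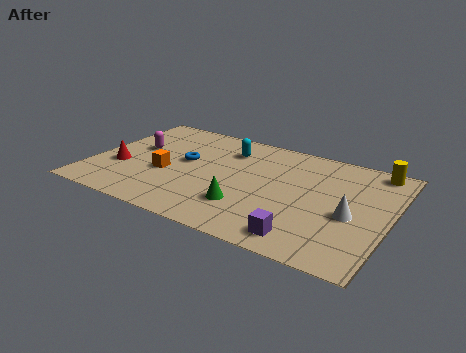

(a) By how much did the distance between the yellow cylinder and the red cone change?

+2.0

The distance was about 8.9 in the first image and 10.9 in the second, so they moved 2.0 units further apart.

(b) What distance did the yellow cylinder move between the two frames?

2.1

From (9.3, 6.4) to (11.3, 6.9), the yellow cylinder covered √(2.0² + 0.5²) ≈ 2.1 units.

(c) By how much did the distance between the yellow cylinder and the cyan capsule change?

+2.8

They were about 3.3 units apart before and 6.1 after — 2.8 units further apart.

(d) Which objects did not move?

the red cone and the blue torus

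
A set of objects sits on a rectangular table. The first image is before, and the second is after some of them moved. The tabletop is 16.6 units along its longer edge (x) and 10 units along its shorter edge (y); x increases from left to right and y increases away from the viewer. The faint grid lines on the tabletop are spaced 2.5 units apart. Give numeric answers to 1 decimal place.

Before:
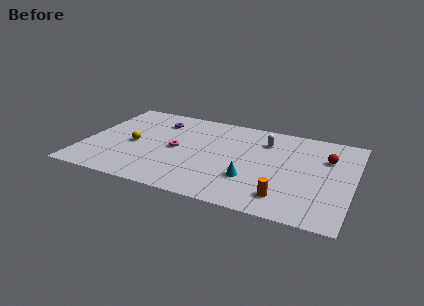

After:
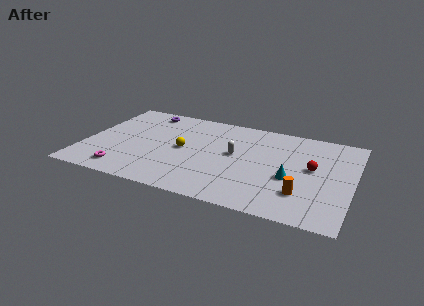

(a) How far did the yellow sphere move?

3.1

From (3.0, 4.6) to (6.1, 5.0), the yellow sphere covered √(3.1² + 0.4²) ≈ 3.1 units.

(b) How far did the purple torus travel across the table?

1.3

From (4.2, 7.8) to (3.3, 8.7), the purple torus covered √(0.9² + 0.9²) ≈ 1.3 units.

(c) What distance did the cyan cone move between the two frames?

2.6

From (10.5, 3.1) to (12.9, 4.0), the cyan cone covered √(2.4² + 0.9²) ≈ 2.6 units.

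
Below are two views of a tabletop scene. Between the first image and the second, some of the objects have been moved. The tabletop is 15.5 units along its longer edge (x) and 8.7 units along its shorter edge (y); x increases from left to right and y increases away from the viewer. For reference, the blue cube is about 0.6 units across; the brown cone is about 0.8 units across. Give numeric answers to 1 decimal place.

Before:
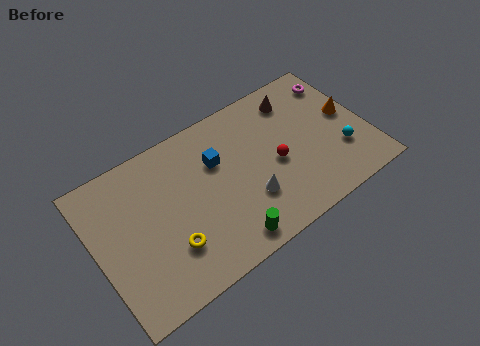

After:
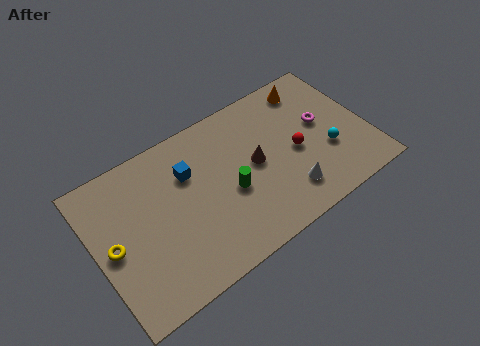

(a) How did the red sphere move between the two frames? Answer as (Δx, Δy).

(1.2, 0.1)

The red sphere started near (10.2, 3.9) and ended near (11.4, 4.0).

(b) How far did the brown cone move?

3.9

From (12.0, 7.1) to (9.1, 4.5), the brown cone covered √(2.9² + 2.6²) ≈ 3.9 units.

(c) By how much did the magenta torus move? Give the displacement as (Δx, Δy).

(-1.4, -2.1)

The magenta torus was at about (14.5, 7.0) and moved to about (13.1, 4.9).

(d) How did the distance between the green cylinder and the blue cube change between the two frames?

-1.7

The distance was about 4.7 in the first image and 3.0 in the second, so they moved 1.7 units closer together.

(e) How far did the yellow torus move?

3.4

From (3.8, 2.5) to (0.9, 4.2), the yellow torus covered √(2.9² + 1.7²) ≈ 3.4 units.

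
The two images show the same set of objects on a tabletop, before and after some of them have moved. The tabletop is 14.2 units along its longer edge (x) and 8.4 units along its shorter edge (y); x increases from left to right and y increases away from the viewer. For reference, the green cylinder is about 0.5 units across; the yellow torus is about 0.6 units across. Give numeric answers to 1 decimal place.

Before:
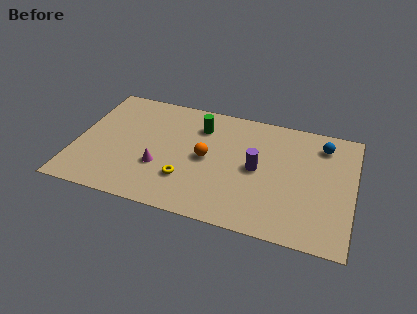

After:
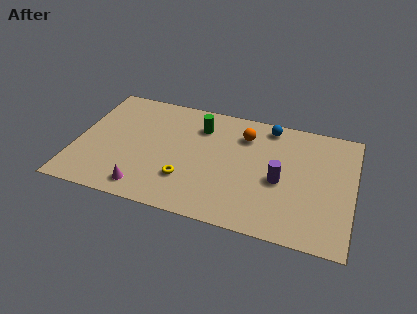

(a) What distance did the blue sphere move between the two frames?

2.9

The blue sphere moved from about (12.5, 6.8) to (9.7, 7.4), a distance of √(2.8² + 0.6²) ≈ 2.9.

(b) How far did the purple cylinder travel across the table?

1.3

The purple cylinder moved from about (9.3, 4.2) to (10.5, 3.7), a distance of √(1.2² + 0.5²) ≈ 1.3.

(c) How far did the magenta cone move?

1.8

From (4.4, 2.9) to (3.8, 1.2), the magenta cone covered √(0.6² + 1.7²) ≈ 1.8 units.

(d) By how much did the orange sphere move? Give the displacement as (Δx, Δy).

(1.8, 2.2)

The orange sphere started near (6.7, 4.2) and ended near (8.5, 6.4).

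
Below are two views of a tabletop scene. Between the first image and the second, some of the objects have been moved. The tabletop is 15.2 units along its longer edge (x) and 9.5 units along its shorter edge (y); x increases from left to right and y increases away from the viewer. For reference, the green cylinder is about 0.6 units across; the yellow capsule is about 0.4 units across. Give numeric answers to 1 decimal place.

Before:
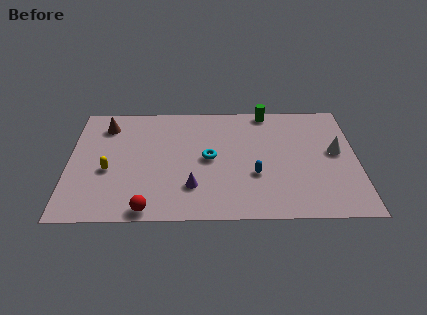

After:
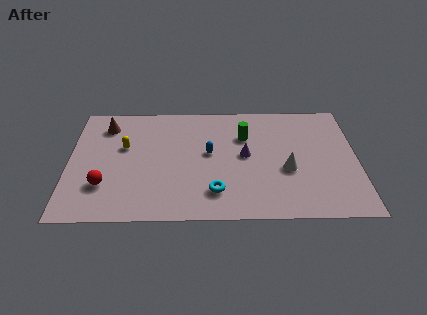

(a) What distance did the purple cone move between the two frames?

3.8

The purple cone moved from about (6.5, 2.5) to (9.3, 5.0), a distance of √(2.8² + 2.5²) ≈ 3.8.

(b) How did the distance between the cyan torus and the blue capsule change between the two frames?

+0.3

Before: roughly 2.8 units apart; after: 3.1. That's 0.3 units further apart.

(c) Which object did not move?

the brown cone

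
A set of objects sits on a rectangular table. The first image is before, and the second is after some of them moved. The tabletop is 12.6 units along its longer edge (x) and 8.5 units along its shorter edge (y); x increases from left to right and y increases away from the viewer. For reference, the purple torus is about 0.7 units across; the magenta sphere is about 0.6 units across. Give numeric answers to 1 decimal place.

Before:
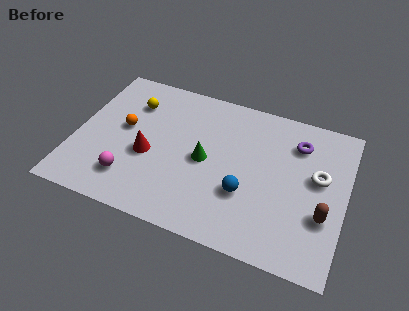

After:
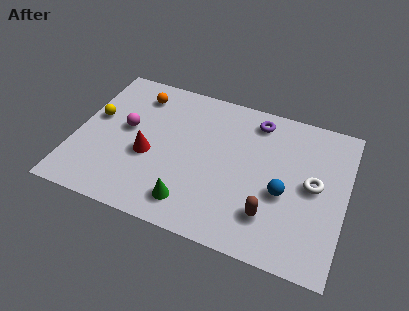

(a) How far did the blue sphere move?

1.8

The blue sphere was near (8.1, 2.9) before and (9.8, 3.5) after, so it travelled √(1.7² + 0.6²) ≈ 1.8 units.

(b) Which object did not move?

the red cone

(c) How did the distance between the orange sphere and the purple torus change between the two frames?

-2.6

Before: roughly 8.2 units apart; after: 5.6. That's 2.6 units closer together.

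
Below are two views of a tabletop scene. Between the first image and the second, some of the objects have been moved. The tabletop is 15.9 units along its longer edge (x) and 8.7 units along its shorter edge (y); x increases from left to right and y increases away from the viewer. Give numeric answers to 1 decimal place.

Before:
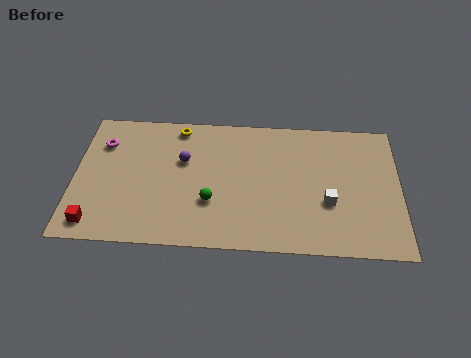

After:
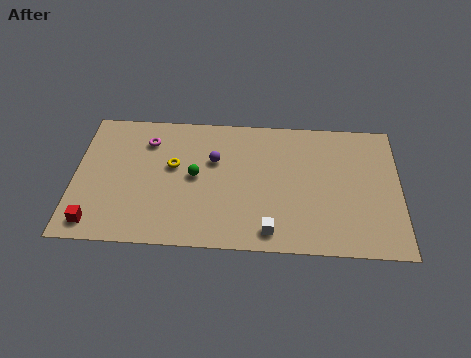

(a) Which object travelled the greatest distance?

the white cube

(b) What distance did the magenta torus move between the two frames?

2.2

The magenta torus was near (1.3, 6.4) before and (3.5, 6.7) after, so it travelled √(2.2² + 0.3²) ≈ 2.2 units.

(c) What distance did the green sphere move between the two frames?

1.8

The green sphere was near (6.7, 2.9) before and (5.9, 4.5) after, so it travelled √(0.8² + 1.6²) ≈ 1.8 units.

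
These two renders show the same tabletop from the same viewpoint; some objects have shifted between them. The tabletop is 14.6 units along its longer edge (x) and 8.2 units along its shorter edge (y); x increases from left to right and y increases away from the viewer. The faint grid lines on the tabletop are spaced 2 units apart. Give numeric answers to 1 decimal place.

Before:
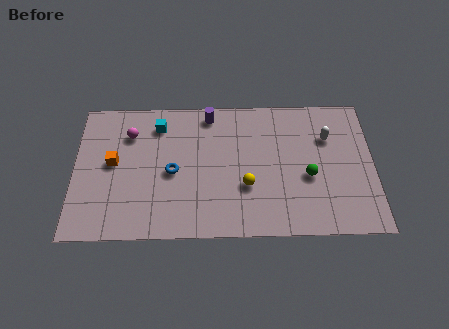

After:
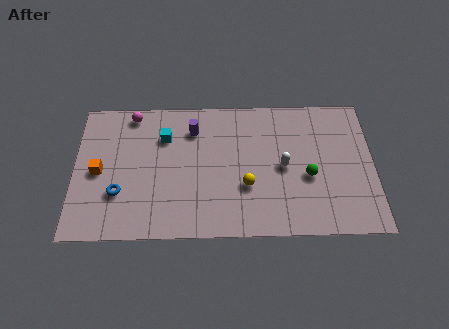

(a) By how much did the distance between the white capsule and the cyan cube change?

-2.2

They were about 8.3 units apart before and 6.1 after — 2.2 units closer together.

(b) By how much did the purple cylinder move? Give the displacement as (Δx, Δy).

(-0.8, -0.9)

From the two frames, the purple cylinder sits at roughly (6.6, 7.2) before and (5.8, 6.3) after.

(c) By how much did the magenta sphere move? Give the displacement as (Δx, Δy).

(0.1, 1.2)

From the two frames, the magenta sphere sits at roughly (2.7, 6.1) before and (2.8, 7.3) after.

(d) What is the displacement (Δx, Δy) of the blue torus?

(-2.6, -1.2)

From the two frames, the blue torus sits at roughly (4.8, 3.8) before and (2.2, 2.6) after.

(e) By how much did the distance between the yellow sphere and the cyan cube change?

-0.7

Before: roughly 5.7 units apart; after: 5.0. That's 0.7 units closer together.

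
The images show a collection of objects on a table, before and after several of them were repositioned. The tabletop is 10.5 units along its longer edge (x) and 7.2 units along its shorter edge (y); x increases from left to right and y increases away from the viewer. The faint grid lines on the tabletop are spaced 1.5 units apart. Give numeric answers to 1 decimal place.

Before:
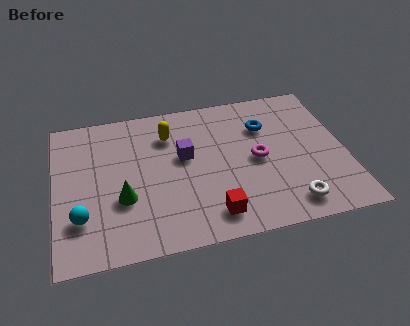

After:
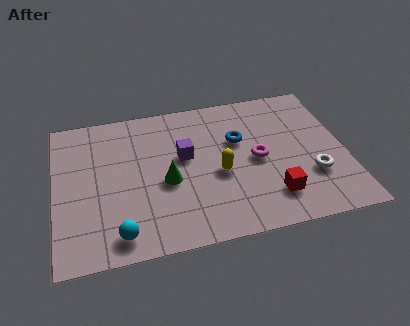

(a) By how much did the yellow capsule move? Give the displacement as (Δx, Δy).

(1.7, -2.3)

The yellow capsule was at about (4.2, 5.4) and moved to about (5.9, 3.1).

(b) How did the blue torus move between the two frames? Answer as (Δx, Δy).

(-1.0, -0.5)

The blue torus was at about (7.7, 5.1) and moved to about (6.7, 4.6).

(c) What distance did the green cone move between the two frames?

1.7

The green cone was near (2.4, 2.6) before and (4.0, 3.1) after, so it travelled √(1.6² + 0.5²) ≈ 1.7 units.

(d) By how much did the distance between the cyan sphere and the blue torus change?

-1.7

They were about 7.5 units apart before and 5.8 after — 1.7 units closer together.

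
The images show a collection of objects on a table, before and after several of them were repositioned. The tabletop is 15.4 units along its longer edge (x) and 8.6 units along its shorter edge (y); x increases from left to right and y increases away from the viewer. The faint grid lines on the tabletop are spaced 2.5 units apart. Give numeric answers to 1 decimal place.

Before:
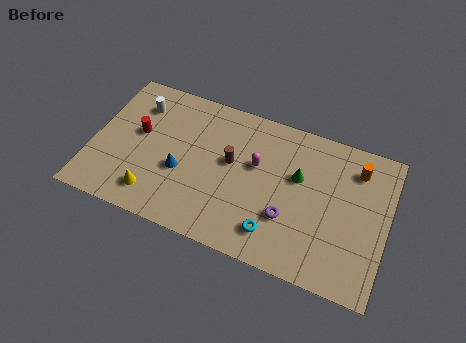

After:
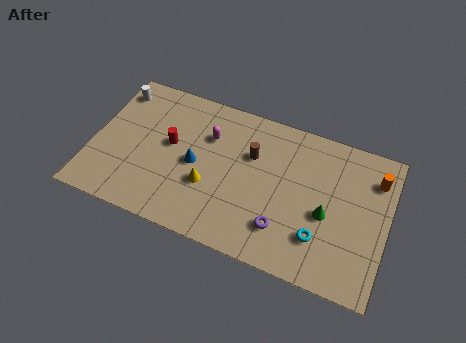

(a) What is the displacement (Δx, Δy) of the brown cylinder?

(1.0, 0.8)

The brown cylinder started near (7.2, 4.9) and ended near (8.2, 5.7).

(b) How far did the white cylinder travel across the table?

1.4

The white cylinder was near (2.1, 6.6) before and (0.8, 7.1) after, so it travelled √(1.3² + 0.5²) ≈ 1.4 units.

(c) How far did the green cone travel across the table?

2.3

The green cone was near (10.7, 5.3) before and (12.3, 3.7) after, so it travelled √(1.6² + 1.6²) ≈ 2.3 units.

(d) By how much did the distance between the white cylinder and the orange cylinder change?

+2.3

Before: roughly 11.5 units apart; after: 13.8. That's 2.3 units further apart.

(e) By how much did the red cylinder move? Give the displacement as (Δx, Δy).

(1.7, -0.1)

The red cylinder started near (2.3, 4.9) and ended near (4.0, 4.8).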